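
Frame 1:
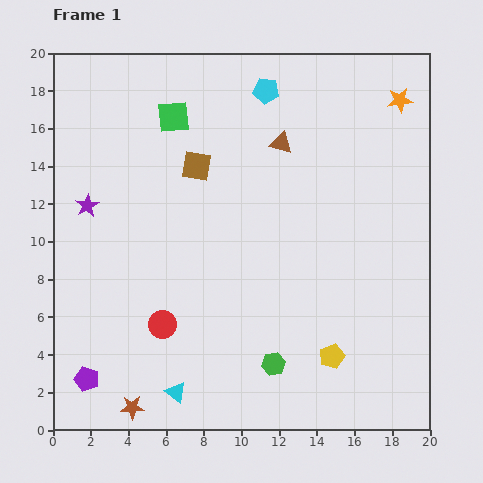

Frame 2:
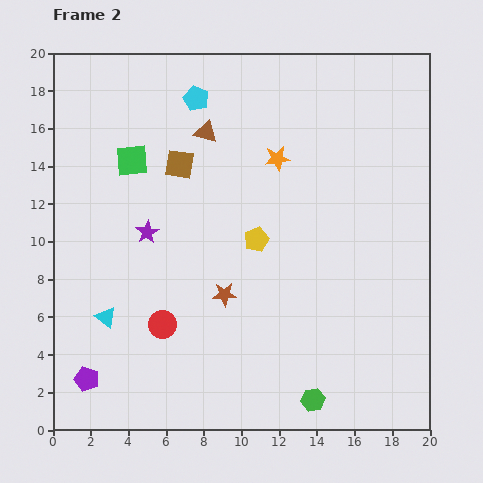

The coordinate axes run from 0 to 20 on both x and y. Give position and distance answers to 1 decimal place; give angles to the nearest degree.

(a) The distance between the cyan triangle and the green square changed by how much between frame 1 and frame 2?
-6.2

Distance in frame 1: 14.6. Distance in frame 2: 8.4.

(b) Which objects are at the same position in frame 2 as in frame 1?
the red circle, the purple pentagon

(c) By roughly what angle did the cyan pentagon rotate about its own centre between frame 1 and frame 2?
17° clockwise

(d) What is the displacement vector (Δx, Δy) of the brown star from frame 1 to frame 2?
(4.9, 6.0)

The brown star was at (4.2, 1.2) in frame 1 and (9.1, 7.2) in frame 2.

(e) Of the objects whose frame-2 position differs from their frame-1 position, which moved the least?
the brown square

(moved 0.9)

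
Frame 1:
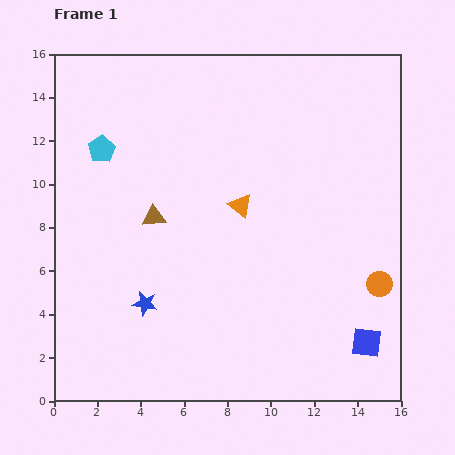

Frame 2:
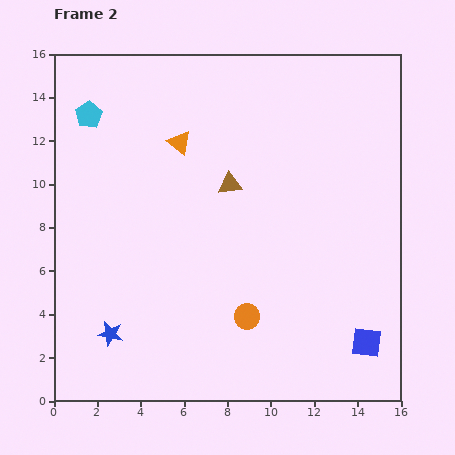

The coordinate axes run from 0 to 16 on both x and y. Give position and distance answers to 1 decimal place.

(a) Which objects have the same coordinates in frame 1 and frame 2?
the blue square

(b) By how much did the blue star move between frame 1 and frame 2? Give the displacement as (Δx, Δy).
(-1.6, -1.4)

The blue star was at (4.2, 4.5) in frame 1 and (2.6, 3.1) in frame 2.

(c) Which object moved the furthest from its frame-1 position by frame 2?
the orange circle

(moved 6.3; next 4.0)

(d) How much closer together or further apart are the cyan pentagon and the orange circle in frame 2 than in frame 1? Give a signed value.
-2.4

Distance in frame 1: 14.2. Distance in frame 2: 11.8.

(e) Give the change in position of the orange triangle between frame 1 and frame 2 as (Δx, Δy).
(-2.8, 2.9)

The orange triangle was at (8.6, 9.0) in frame 1 and (5.8, 11.9) in frame 2.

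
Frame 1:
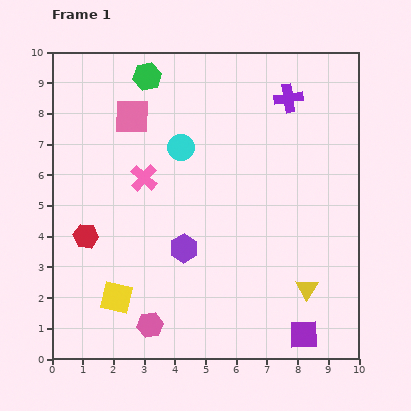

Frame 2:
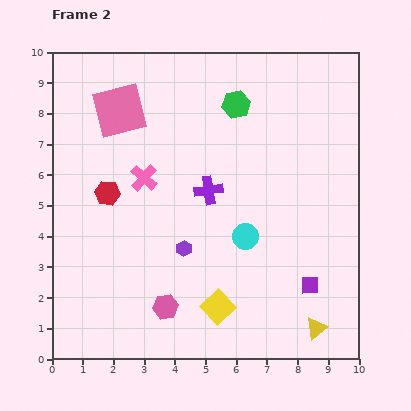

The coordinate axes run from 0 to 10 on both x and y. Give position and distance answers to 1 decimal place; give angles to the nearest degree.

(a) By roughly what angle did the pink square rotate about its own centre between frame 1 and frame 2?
16° counter-clockwise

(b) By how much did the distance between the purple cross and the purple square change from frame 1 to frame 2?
-3.2

Distance in frame 1: 7.7. Distance in frame 2: 4.5.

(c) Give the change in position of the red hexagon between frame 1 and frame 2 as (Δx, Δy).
(0.7, 1.4)

The red hexagon was at (1.1, 4.0) in frame 1 and (1.8, 5.4) in frame 2.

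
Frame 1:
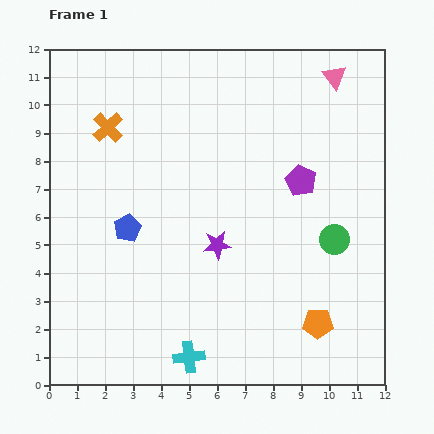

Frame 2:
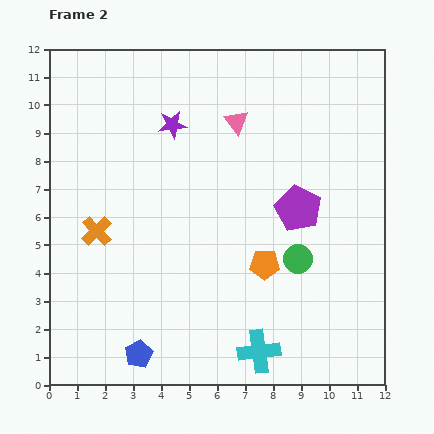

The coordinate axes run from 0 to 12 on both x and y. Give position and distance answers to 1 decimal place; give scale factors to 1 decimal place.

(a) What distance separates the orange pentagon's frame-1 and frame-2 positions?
2.8

The orange pentagon moved from (9.6, 2.2) to (7.7, 4.3), a distance of √(1.9² + 2.1²) ≈ 2.8.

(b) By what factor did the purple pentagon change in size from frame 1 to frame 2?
1.5×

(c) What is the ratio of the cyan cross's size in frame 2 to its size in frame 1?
1.4×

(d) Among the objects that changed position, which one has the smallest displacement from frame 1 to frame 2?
the purple pentagon

(moved 1.0)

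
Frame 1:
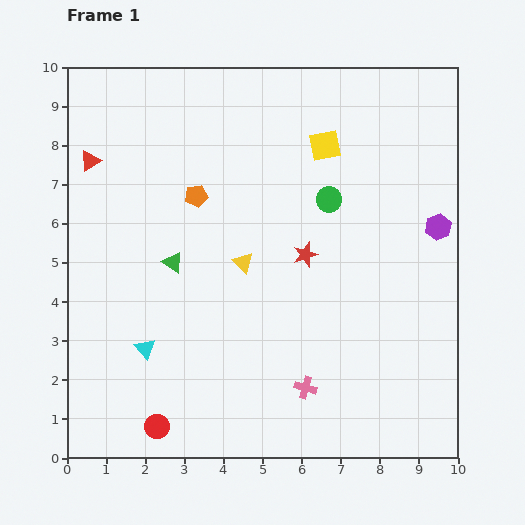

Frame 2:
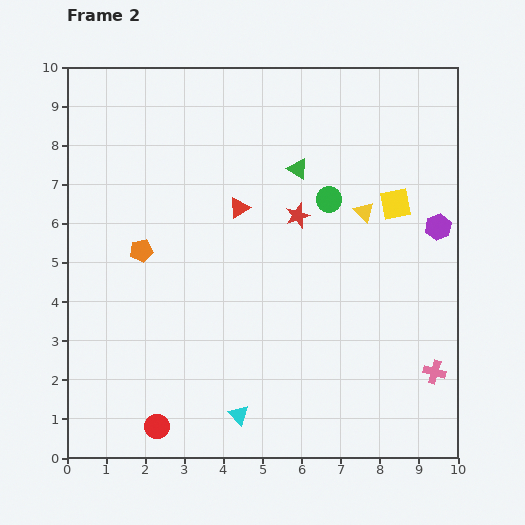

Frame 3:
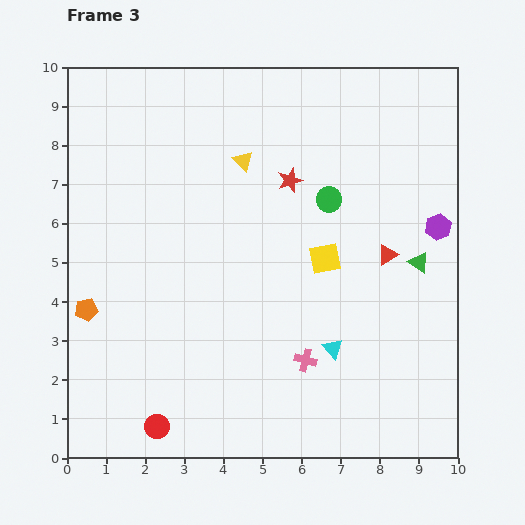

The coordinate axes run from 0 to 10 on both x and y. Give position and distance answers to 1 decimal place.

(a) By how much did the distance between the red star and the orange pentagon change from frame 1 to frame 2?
+0.9

Distance in frame 1: 3.2. Distance in frame 2: 4.1.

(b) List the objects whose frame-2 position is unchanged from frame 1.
the purple hexagon, the green circle, the red circle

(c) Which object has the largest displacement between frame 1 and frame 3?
the red triangle

(moved 8.0; next 6.3)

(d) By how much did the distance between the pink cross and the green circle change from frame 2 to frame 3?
-1.1

Distance in frame 2: 5.2. Distance in frame 3: 4.1.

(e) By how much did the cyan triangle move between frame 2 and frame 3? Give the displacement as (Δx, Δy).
(2.4, 1.7)

The cyan triangle was at (4.4, 1.1) in frame 2 and (6.8, 2.8) in frame 3.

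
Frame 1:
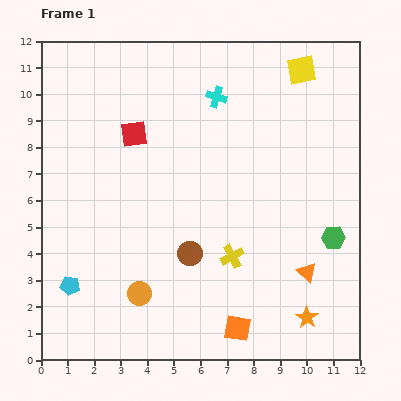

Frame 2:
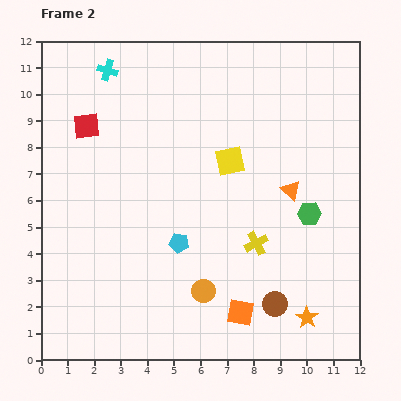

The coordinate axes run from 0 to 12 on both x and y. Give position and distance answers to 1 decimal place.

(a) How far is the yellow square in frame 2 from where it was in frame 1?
4.3

The yellow square moved from (9.8, 10.9) to (7.1, 7.5), a distance of √(2.7² + 3.4²) ≈ 4.3.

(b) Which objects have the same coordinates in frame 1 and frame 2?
the orange star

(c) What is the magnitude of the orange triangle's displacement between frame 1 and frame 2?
3.2

The orange triangle moved from (10.0, 3.3) to (9.4, 6.4), a distance of √(0.6² + 3.1²) ≈ 3.2.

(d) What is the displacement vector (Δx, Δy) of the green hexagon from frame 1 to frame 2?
(-0.9, 0.9)

The green hexagon was at (11.0, 4.6) in frame 1 and (10.1, 5.5) in frame 2.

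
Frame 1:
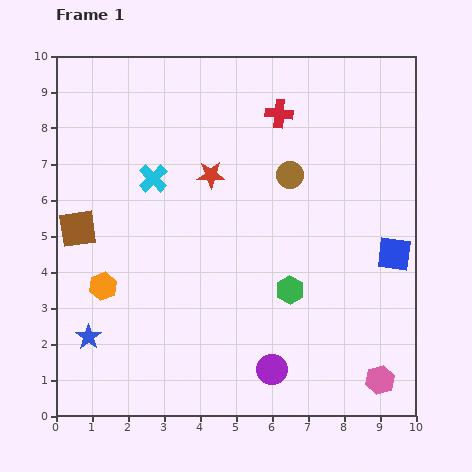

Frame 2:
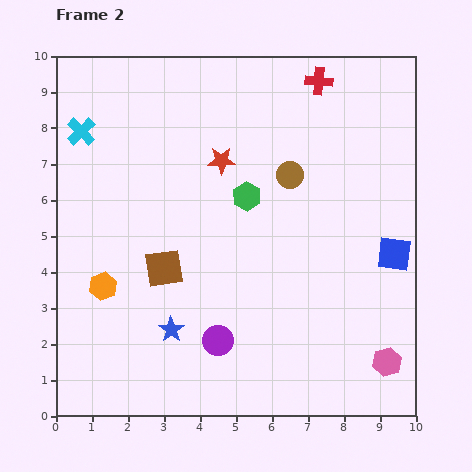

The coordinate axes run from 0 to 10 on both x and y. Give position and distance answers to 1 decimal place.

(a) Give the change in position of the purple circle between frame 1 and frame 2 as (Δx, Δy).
(-1.5, 0.8)

The purple circle was at (6.0, 1.3) in frame 1 and (4.5, 2.1) in frame 2.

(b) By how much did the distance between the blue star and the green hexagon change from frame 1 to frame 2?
-1.4

Distance in frame 1: 5.7. Distance in frame 2: 4.3.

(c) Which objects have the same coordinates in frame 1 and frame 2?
the orange hexagon, the blue square, the brown circle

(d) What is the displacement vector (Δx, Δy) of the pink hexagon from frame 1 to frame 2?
(0.2, 0.5)

The pink hexagon was at (9.0, 1.0) in frame 1 and (9.2, 1.5) in frame 2.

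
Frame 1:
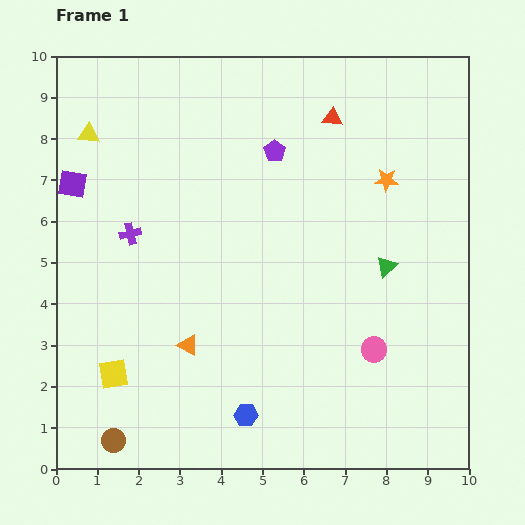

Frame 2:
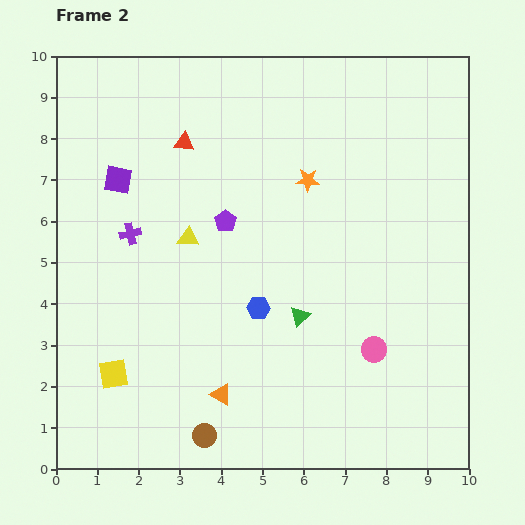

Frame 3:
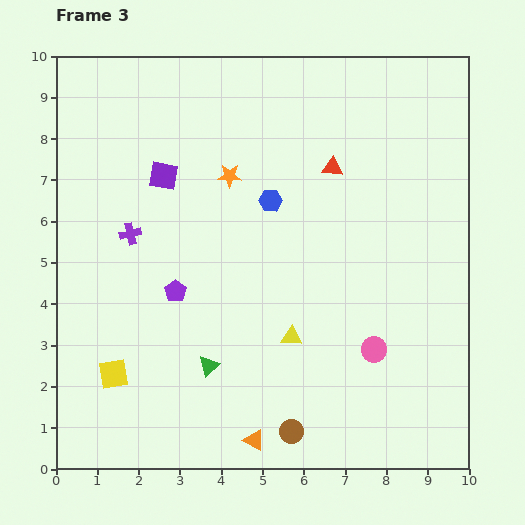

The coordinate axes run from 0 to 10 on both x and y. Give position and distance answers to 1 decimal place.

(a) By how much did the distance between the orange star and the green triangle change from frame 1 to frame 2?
+1.2

Distance in frame 1: 2.1. Distance in frame 2: 3.3.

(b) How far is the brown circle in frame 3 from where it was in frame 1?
4.3

The brown circle moved from (1.4, 0.7) to (5.7, 0.9), a distance of √(4.3² + 0.2²) ≈ 4.3.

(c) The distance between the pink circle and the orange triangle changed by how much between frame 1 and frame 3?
-0.9

Distance in frame 1: 4.5. Distance in frame 3: 3.6.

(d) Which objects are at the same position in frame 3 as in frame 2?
the yellow square, the purple cross, the pink circle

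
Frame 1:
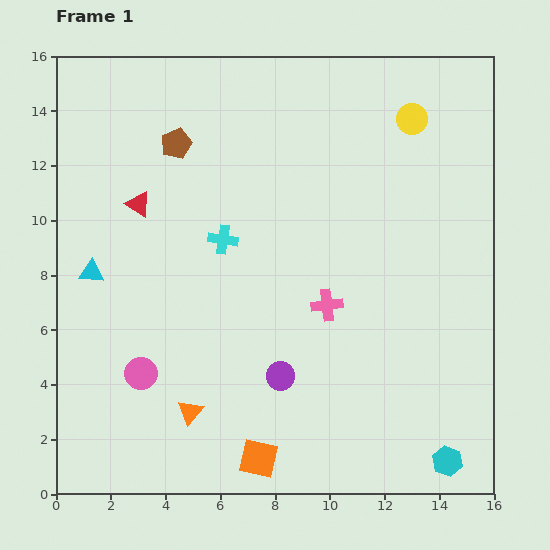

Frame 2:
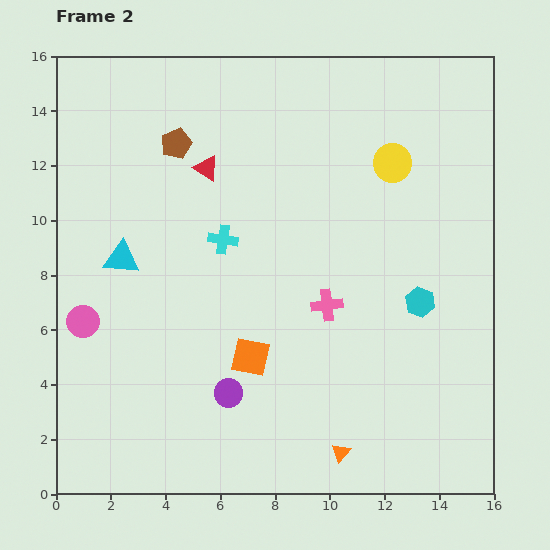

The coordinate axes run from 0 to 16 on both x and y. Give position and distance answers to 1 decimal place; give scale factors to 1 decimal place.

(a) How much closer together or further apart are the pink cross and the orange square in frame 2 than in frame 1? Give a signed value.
-2.7

Distance in frame 1: 6.1. Distance in frame 2: 3.4.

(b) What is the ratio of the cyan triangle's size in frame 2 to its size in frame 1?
1.4×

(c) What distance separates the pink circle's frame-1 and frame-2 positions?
2.8

The pink circle moved from (3.1, 4.4) to (1.0, 6.3), a distance of √(2.1² + 1.9²) ≈ 2.8.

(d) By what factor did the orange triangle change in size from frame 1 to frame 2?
0.7×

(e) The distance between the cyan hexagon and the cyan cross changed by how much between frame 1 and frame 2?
-3.9

Distance in frame 1: 11.5. Distance in frame 2: 7.6.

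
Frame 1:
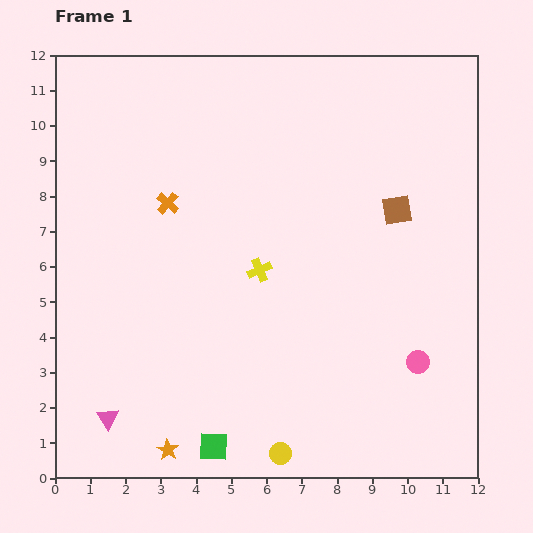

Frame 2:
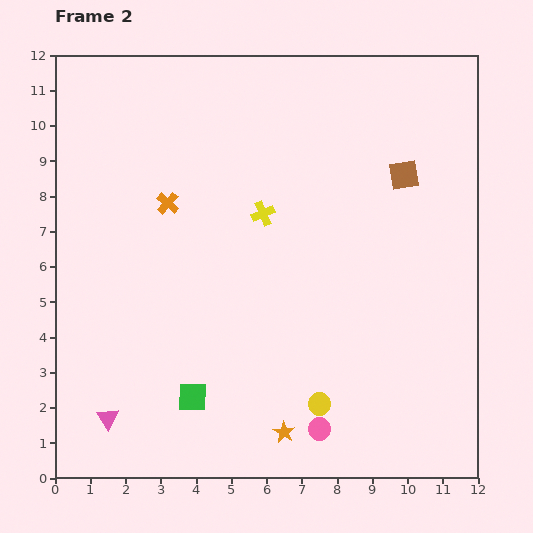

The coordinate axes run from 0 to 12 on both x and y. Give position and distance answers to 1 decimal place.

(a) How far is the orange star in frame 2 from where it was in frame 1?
3.3

The orange star moved from (3.2, 0.8) to (6.5, 1.3), a distance of √(3.3² + 0.5²) ≈ 3.3.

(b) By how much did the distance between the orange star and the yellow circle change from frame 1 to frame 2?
-1.9

Distance in frame 1: 3.2. Distance in frame 2: 1.3.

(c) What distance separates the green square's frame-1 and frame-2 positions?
1.5

The green square moved from (4.5, 0.9) to (3.9, 2.3), a distance of √(0.6² + 1.4²) ≈ 1.5.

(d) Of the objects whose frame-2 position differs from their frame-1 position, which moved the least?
the brown square

(moved 1.0)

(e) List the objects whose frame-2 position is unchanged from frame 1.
the orange cross, the pink triangle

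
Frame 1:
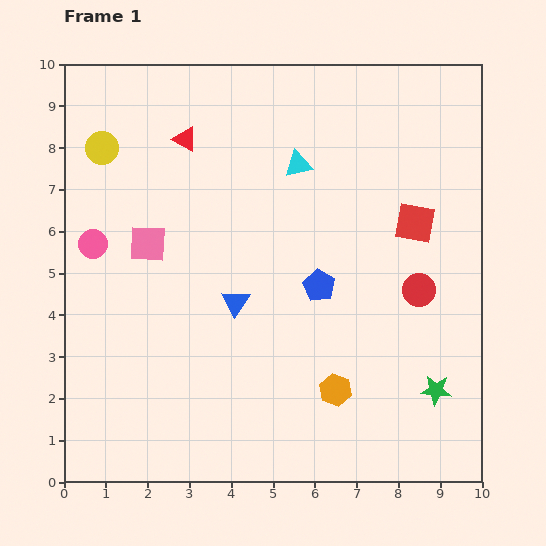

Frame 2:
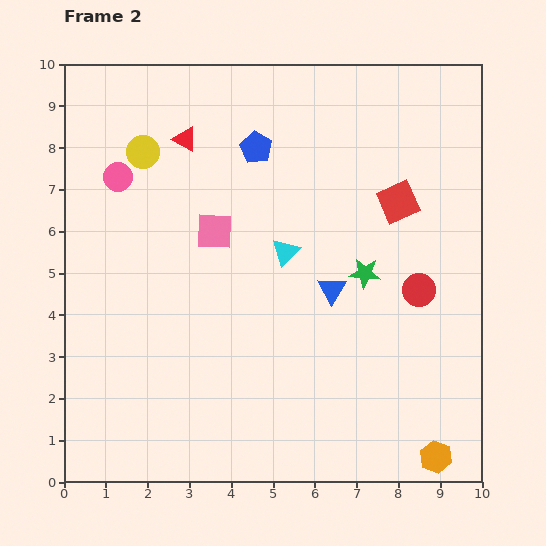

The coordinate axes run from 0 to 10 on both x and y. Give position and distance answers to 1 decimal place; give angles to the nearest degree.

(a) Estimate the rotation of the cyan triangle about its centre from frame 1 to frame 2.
34° counter-clockwise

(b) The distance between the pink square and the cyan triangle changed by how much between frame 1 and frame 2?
-2.3

Distance in frame 1: 4.1. Distance in frame 2: 1.8.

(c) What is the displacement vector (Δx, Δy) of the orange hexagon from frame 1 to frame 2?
(2.4, -1.6)

The orange hexagon was at (6.5, 2.2) in frame 1 and (8.9, 0.6) in frame 2.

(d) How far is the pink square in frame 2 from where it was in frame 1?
1.6

The pink square moved from (2.0, 5.7) to (3.6, 6.0), a distance of √(1.6² + 0.3²) ≈ 1.6.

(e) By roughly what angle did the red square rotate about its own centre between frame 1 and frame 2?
34° counter-clockwise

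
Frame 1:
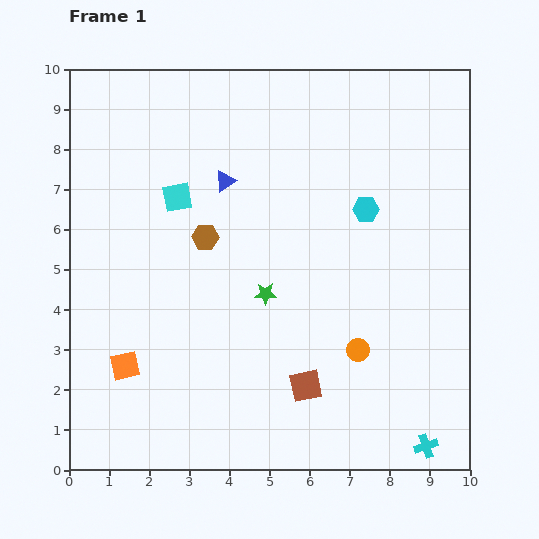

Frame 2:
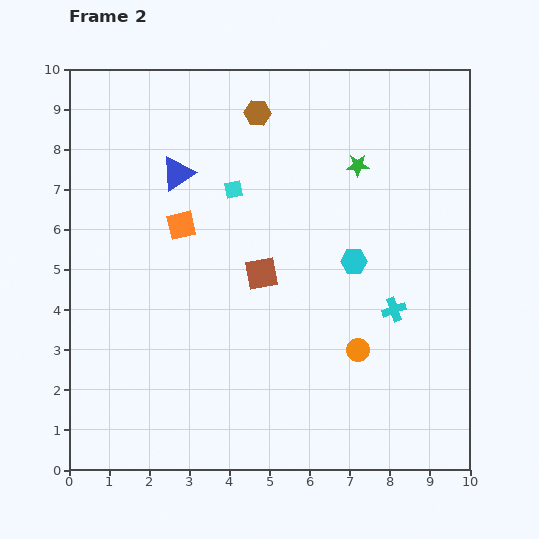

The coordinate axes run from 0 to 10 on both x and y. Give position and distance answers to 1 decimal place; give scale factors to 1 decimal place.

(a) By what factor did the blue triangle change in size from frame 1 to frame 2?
1.6×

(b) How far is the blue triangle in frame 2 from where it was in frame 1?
1.2

The blue triangle moved from (3.9, 7.2) to (2.7, 7.4), a distance of √(1.2² + 0.2²) ≈ 1.2.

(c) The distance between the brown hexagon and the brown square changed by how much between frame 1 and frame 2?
-0.5

Distance in frame 1: 4.5. Distance in frame 2: 4.0.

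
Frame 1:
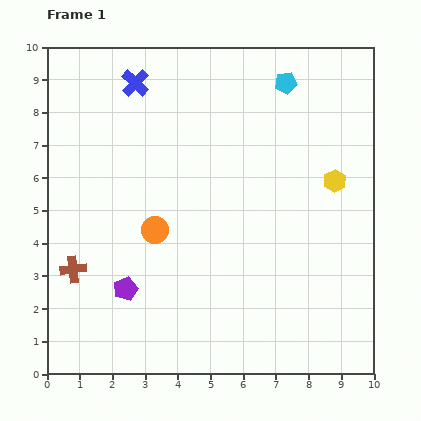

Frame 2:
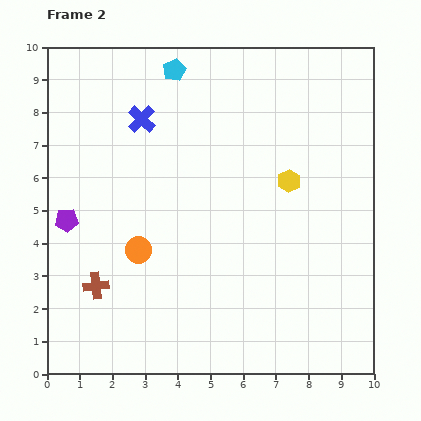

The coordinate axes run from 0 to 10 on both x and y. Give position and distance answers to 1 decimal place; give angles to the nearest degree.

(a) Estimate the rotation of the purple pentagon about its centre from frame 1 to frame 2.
17° clockwise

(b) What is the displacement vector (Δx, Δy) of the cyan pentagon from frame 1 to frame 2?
(-3.4, 0.4)

The cyan pentagon was at (7.3, 8.9) in frame 1 and (3.9, 9.3) in frame 2.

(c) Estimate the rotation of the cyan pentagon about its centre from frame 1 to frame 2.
16° counter-clockwise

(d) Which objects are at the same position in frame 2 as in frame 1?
none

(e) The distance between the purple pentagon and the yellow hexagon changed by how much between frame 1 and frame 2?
-0.3

Distance in frame 1: 7.2. Distance in frame 2: 6.9.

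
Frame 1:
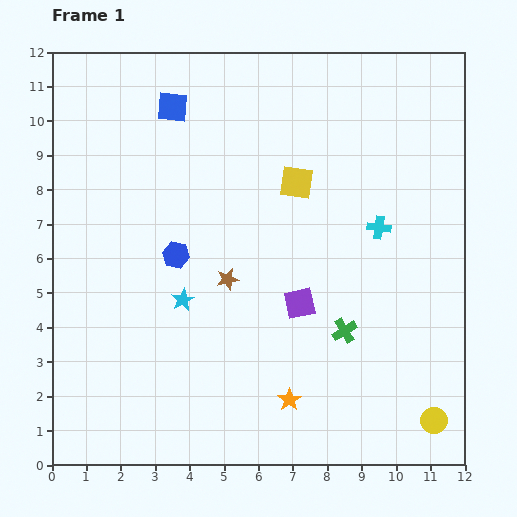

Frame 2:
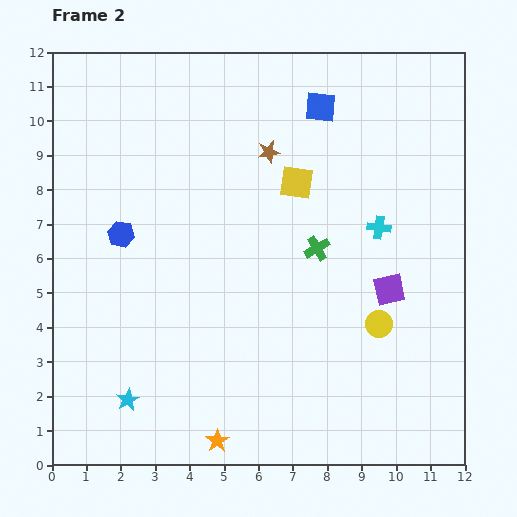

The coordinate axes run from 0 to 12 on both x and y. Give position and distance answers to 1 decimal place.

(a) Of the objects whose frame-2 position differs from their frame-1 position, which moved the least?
the blue hexagon

(moved 1.7)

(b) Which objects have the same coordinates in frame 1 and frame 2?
the yellow square, the cyan cross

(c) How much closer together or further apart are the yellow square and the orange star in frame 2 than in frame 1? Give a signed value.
+1.5

Distance in frame 1: 6.3. Distance in frame 2: 7.8.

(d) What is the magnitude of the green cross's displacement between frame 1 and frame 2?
2.5

The green cross moved from (8.5, 3.9) to (7.7, 6.3), a distance of √(0.8² + 2.4²) ≈ 2.5.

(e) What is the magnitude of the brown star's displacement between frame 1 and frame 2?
3.9

The brown star moved from (5.1, 5.4) to (6.3, 9.1), a distance of √(1.2² + 3.7²) ≈ 3.9.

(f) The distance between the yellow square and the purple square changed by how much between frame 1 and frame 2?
+0.6

Distance in frame 1: 3.5. Distance in frame 2: 4.1.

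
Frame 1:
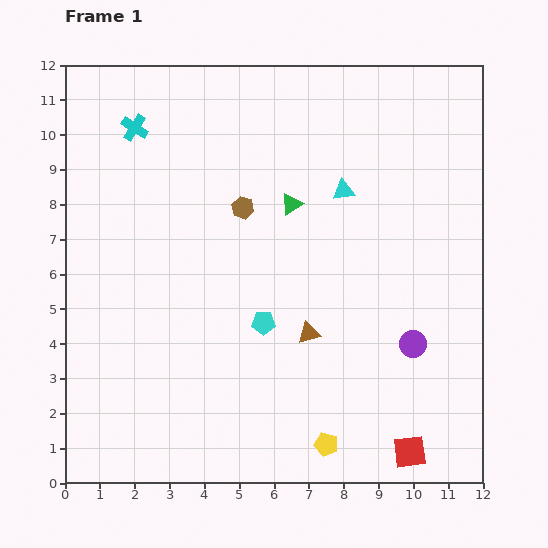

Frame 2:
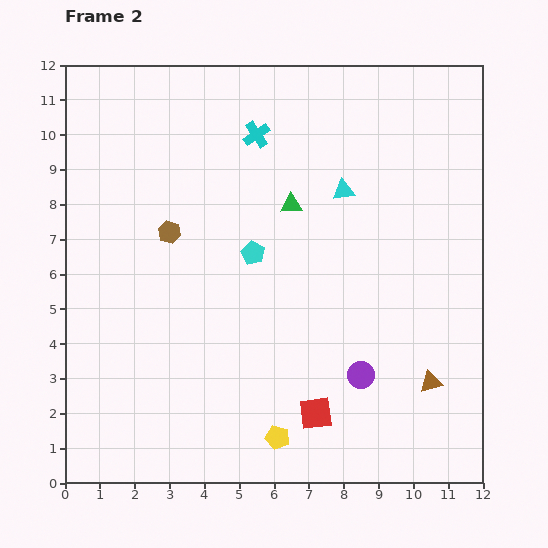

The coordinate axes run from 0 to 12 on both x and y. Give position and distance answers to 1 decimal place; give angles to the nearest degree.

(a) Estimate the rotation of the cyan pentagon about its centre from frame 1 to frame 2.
27° clockwise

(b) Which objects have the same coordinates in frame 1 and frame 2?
the green triangle, the cyan triangle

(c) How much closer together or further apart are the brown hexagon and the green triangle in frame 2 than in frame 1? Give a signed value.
+2.2

Distance in frame 1: 1.4. Distance in frame 2: 3.6.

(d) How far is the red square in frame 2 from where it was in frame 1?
2.9

The red square moved from (9.9, 0.9) to (7.2, 2.0), a distance of √(2.7² + 1.1²) ≈ 2.9.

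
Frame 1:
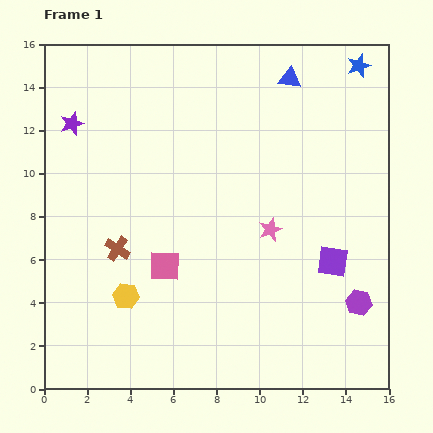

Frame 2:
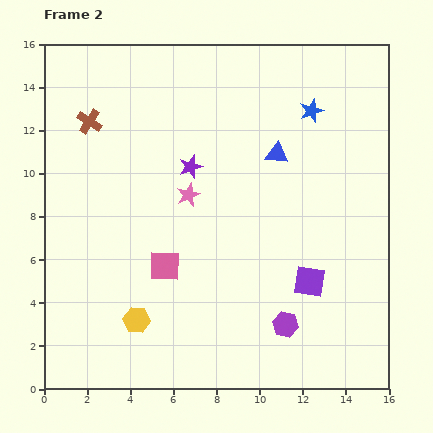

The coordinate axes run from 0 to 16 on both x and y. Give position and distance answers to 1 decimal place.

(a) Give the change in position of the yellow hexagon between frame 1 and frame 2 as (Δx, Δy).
(0.5, -1.1)

The yellow hexagon was at (3.8, 4.3) in frame 1 and (4.3, 3.2) in frame 2.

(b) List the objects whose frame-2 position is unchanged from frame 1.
the pink square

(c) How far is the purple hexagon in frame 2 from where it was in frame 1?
3.5

The purple hexagon moved from (14.6, 4.0) to (11.2, 3.0), a distance of √(3.4² + 1.0²) ≈ 3.5.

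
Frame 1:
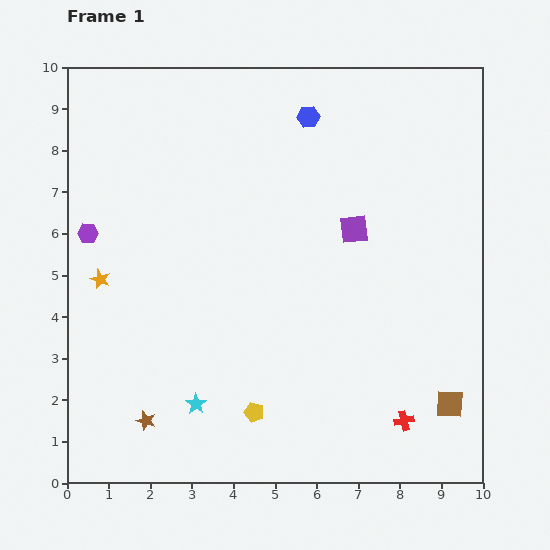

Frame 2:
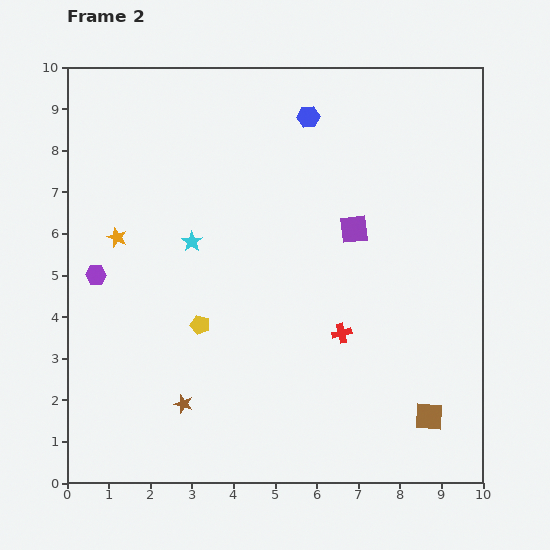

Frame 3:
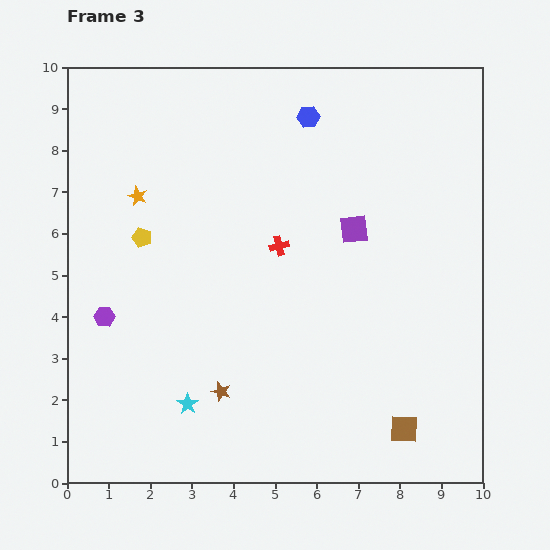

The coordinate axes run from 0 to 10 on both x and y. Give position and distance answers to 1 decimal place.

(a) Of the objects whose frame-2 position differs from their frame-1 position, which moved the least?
the brown square

(moved 0.6)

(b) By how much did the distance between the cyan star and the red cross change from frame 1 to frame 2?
-0.8

Distance in frame 1: 5.0. Distance in frame 2: 4.2.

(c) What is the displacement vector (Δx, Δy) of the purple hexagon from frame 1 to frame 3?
(0.4, -2.0)

The purple hexagon was at (0.5, 6.0) in frame 1 and (0.9, 4.0) in frame 3.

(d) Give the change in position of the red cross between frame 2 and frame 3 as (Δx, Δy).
(-1.5, 2.1)

The red cross was at (6.6, 3.6) in frame 2 and (5.1, 5.7) in frame 3.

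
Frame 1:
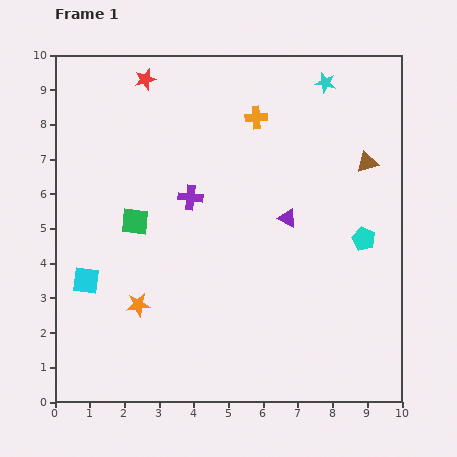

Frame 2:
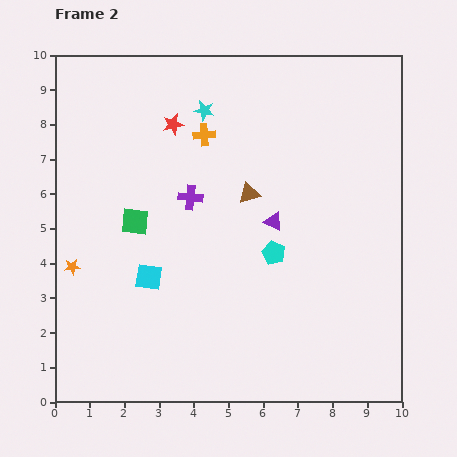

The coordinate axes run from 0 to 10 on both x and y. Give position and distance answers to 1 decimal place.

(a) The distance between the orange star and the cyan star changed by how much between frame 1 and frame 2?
-2.5

Distance in frame 1: 8.4. Distance in frame 2: 5.9.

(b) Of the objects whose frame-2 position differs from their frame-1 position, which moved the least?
the purple triangle

(moved 0.4)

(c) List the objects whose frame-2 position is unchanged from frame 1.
the green square, the purple cross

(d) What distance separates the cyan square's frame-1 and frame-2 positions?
1.8

The cyan square moved from (0.9, 3.5) to (2.7, 3.6), a distance of √(1.8² + 0.1²) ≈ 1.8.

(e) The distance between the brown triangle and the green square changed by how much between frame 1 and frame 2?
-3.5

Distance in frame 1: 6.9. Distance in frame 2: 3.4.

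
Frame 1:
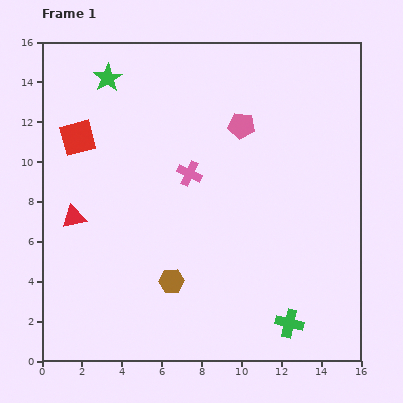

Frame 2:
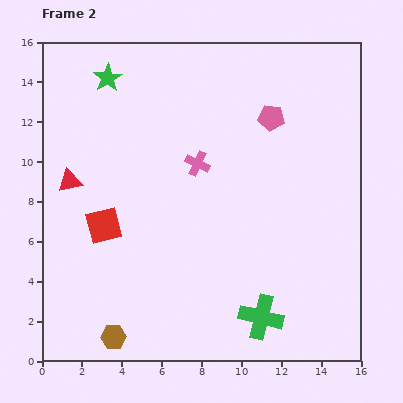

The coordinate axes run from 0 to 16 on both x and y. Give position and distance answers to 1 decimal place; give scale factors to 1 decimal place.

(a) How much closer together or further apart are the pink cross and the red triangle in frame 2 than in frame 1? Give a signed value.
+0.3

Distance in frame 1: 6.2. Distance in frame 2: 6.5.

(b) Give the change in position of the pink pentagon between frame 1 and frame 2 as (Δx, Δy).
(1.5, 0.4)

The pink pentagon was at (10.0, 11.8) in frame 1 and (11.5, 12.2) in frame 2.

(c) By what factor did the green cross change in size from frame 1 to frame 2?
1.6×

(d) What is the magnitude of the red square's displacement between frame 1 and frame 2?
4.6

The red square moved from (1.8, 11.2) to (3.1, 6.8), a distance of √(1.3² + 4.4²) ≈ 4.6.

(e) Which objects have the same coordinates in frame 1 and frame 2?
the green star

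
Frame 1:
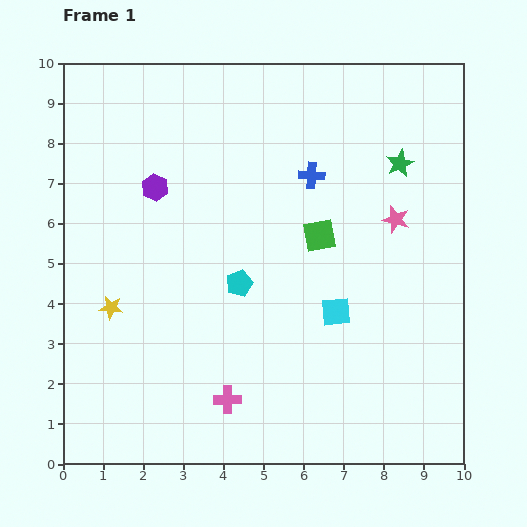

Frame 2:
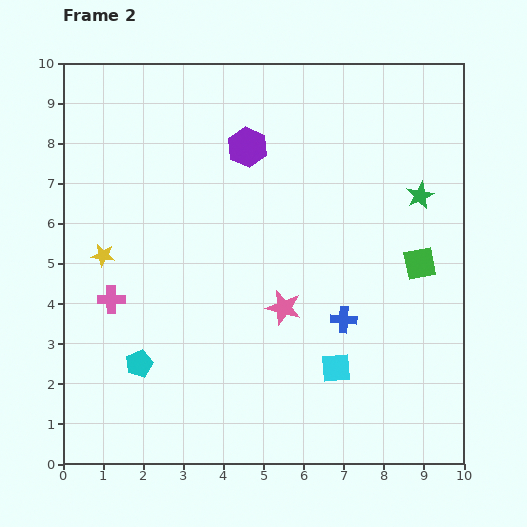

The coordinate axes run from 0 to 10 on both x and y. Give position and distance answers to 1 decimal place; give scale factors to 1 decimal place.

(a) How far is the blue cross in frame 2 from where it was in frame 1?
3.7

The blue cross moved from (6.2, 7.2) to (7.0, 3.6), a distance of √(0.8² + 3.6²) ≈ 3.7.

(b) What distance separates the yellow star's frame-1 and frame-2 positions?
1.3

The yellow star moved from (1.2, 3.9) to (1.0, 5.2), a distance of √(0.2² + 1.3²) ≈ 1.3.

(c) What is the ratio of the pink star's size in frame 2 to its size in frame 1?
1.3×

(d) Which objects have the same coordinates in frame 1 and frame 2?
none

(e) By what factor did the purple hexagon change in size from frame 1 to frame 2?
1.5×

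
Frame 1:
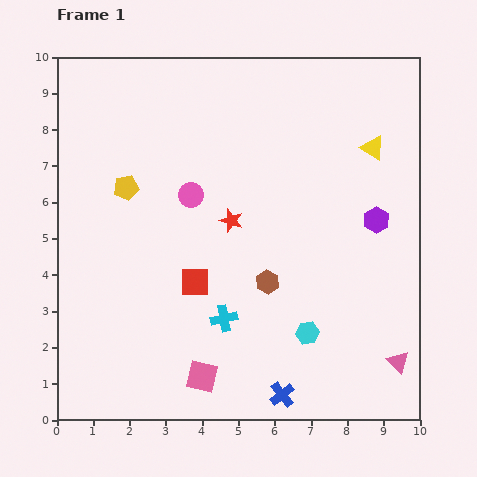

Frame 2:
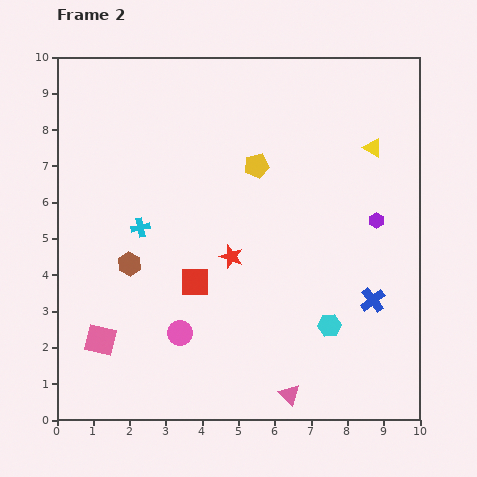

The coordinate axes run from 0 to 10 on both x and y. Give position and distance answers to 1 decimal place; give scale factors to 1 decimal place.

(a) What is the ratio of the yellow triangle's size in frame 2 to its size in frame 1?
0.8×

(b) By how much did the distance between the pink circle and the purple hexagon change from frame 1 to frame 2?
+1.1

Distance in frame 1: 5.1. Distance in frame 2: 6.2.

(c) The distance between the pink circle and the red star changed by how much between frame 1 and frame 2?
+1.2

Distance in frame 1: 1.3. Distance in frame 2: 2.5.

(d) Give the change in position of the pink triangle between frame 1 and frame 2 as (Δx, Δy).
(-3.0, -0.9)

The pink triangle was at (9.4, 1.6) in frame 1 and (6.4, 0.7) in frame 2.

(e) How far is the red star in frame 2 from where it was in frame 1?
1.0

The red star moved from (4.8, 5.5) to (4.8, 4.5), a distance of √(0.0² + 1.0²) ≈ 1.0.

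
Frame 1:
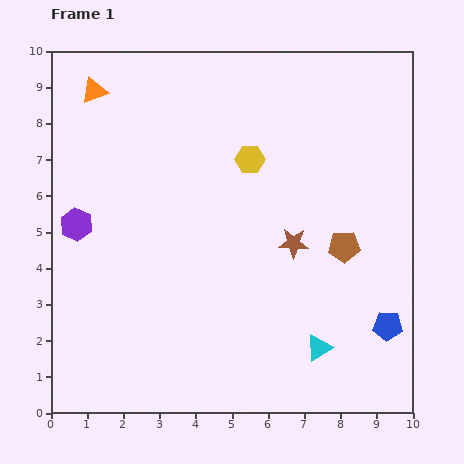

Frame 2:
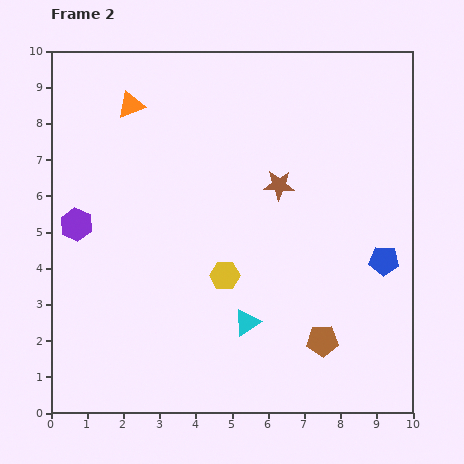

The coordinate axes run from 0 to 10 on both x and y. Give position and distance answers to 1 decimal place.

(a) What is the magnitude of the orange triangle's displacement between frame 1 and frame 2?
1.1

The orange triangle moved from (1.2, 8.9) to (2.2, 8.5), a distance of √(1.0² + 0.4²) ≈ 1.1.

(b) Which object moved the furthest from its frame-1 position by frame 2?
the yellow hexagon

(moved 3.3; next 2.7)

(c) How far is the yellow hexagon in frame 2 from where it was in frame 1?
3.3

The yellow hexagon moved from (5.5, 7.0) to (4.8, 3.8), a distance of √(0.7² + 3.2²) ≈ 3.3.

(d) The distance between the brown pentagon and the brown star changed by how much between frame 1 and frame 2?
+3.1

Distance in frame 1: 1.4. Distance in frame 2: 4.5.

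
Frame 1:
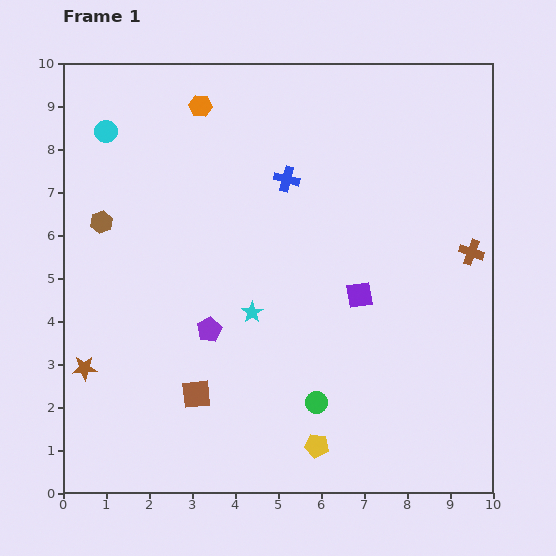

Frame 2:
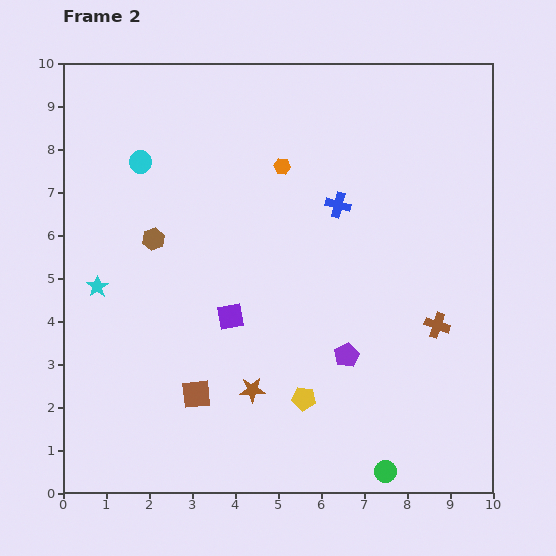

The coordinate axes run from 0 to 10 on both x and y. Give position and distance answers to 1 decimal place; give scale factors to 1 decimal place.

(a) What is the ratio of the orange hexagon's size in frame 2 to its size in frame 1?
0.7×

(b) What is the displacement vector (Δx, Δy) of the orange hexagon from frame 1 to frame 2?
(1.9, -1.4)

The orange hexagon was at (3.2, 9.0) in frame 1 and (5.1, 7.6) in frame 2.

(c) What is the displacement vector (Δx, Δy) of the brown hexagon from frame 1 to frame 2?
(1.2, -0.4)

The brown hexagon was at (0.9, 6.3) in frame 1 and (2.1, 5.9) in frame 2.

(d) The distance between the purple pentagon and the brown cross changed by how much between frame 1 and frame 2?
-4.2

Distance in frame 1: 6.4. Distance in frame 2: 2.2.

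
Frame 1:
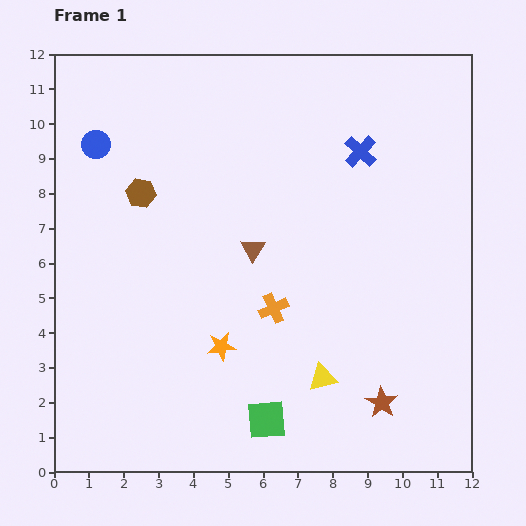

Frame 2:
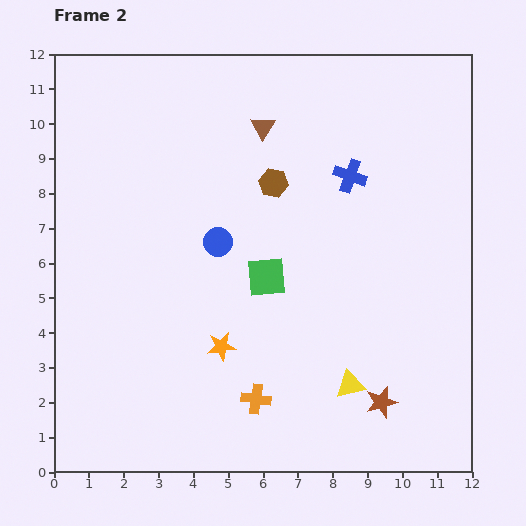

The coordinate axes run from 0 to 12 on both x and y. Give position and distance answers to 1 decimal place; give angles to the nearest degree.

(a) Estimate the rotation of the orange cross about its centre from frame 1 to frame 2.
33° clockwise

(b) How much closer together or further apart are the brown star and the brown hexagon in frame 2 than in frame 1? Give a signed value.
-2.1

Distance in frame 1: 9.1. Distance in frame 2: 7.0.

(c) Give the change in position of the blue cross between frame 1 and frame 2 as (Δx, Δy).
(-0.3, -0.7)

The blue cross was at (8.8, 9.2) in frame 1 and (8.5, 8.5) in frame 2.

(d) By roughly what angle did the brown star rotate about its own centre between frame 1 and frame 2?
24° clockwise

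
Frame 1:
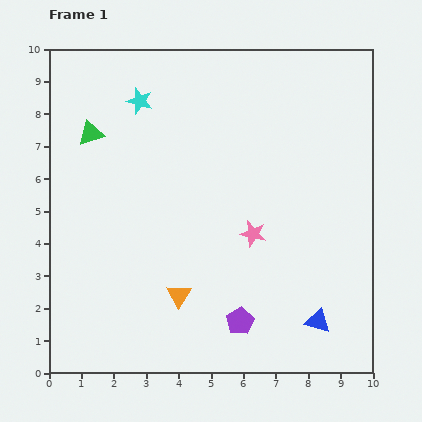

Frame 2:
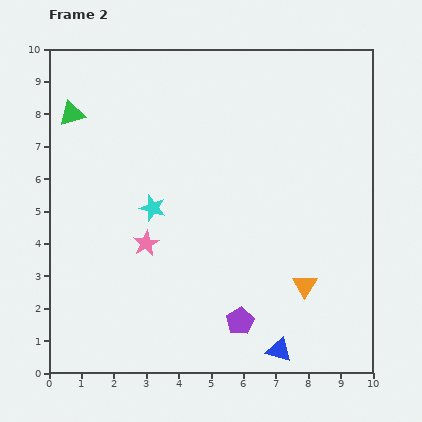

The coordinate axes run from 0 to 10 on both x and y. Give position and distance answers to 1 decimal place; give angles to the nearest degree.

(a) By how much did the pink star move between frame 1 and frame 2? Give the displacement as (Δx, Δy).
(-3.3, -0.3)

The pink star was at (6.3, 4.3) in frame 1 and (3.0, 4.0) in frame 2.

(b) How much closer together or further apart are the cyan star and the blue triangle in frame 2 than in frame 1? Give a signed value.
-2.8

Distance in frame 1: 8.7. Distance in frame 2: 5.9.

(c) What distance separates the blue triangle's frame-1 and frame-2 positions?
1.5

The blue triangle moved from (8.3, 1.6) to (7.1, 0.7), a distance of √(1.2² + 0.9²) ≈ 1.5.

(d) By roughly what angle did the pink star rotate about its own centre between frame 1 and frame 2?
30° clockwise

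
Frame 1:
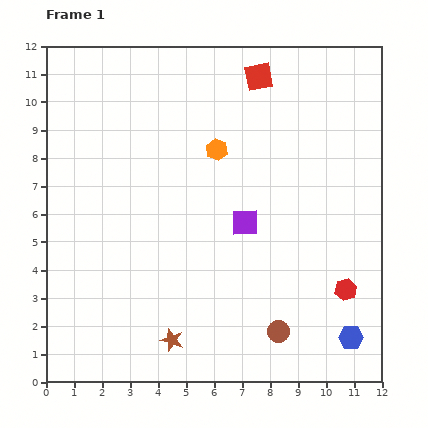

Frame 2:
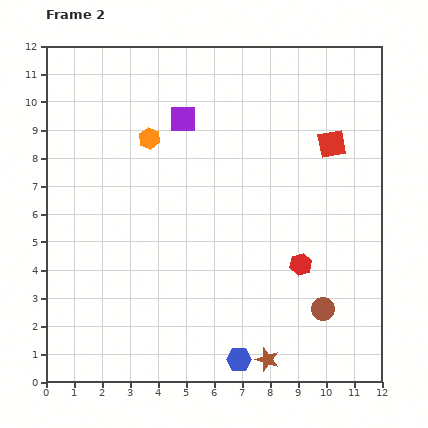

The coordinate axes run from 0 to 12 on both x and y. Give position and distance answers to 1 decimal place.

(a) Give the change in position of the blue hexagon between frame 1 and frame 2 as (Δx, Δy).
(-4.0, -0.8)

The blue hexagon was at (10.9, 1.6) in frame 1 and (6.9, 0.8) in frame 2.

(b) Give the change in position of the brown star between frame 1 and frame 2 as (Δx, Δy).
(3.4, -0.7)

The brown star was at (4.5, 1.5) in frame 1 and (7.9, 0.8) in frame 2.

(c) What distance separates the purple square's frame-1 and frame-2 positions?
4.3

The purple square moved from (7.1, 5.7) to (4.9, 9.4), a distance of √(2.2² + 3.7²) ≈ 4.3.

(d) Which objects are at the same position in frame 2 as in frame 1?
none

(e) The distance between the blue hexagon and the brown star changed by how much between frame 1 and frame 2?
-5.4

Distance in frame 1: 6.4. Distance in frame 2: 1.0.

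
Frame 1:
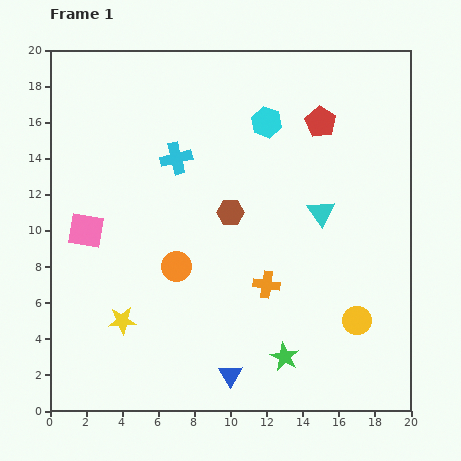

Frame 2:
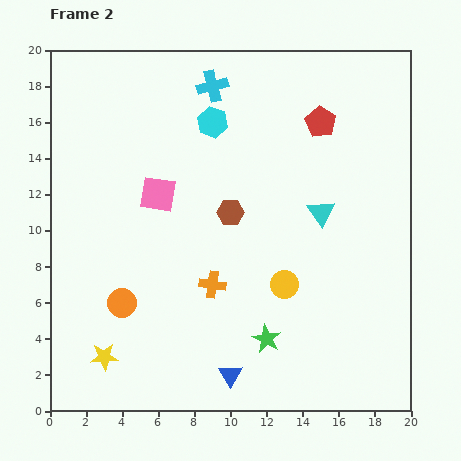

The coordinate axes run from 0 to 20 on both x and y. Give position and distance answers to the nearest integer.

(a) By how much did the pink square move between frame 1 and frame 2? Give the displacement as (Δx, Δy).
(4, 2)

The pink square was at (2, 10) in frame 1 and (6, 12) in frame 2.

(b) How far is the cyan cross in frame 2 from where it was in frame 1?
4

The cyan cross moved from (7, 14) to (9, 18), a distance of √(2² + 4²) ≈ 4.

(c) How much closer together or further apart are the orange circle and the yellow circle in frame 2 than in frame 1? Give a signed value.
-1

Distance in frame 1: 10. Distance in frame 2: 9.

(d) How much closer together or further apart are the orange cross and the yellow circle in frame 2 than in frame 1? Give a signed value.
-1

Distance in frame 1: 5. Distance in frame 2: 4.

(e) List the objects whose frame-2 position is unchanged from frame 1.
the cyan triangle, the red pentagon, the brown hexagon, the blue triangle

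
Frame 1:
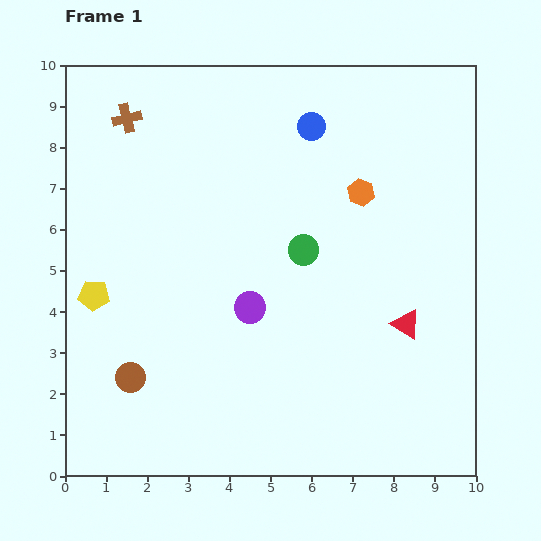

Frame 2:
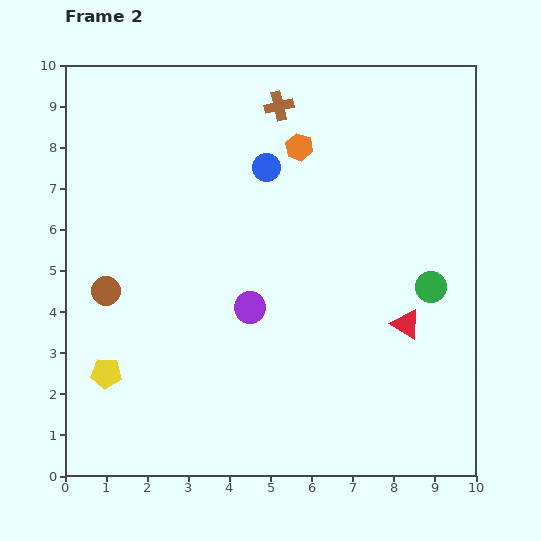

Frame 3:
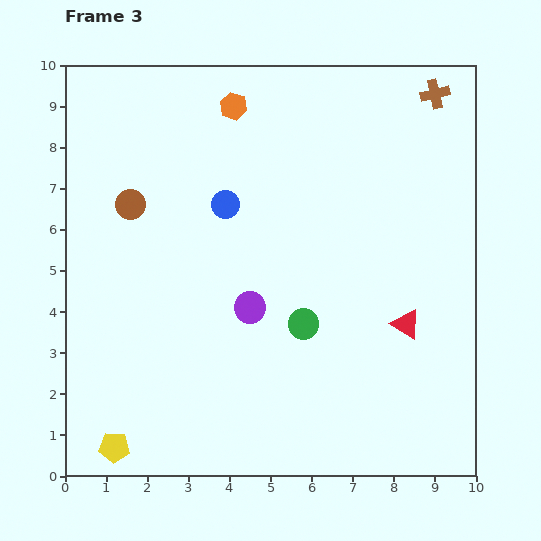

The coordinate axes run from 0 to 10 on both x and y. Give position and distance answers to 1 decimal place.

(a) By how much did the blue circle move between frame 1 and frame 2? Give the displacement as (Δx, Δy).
(-1.1, -1.0)

The blue circle was at (6.0, 8.5) in frame 1 and (4.9, 7.5) in frame 2.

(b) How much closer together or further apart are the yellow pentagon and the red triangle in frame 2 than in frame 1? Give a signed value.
-0.2

Distance in frame 1: 7.6. Distance in frame 2: 7.4.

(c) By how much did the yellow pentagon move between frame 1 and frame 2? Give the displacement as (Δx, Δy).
(0.3, -1.9)

The yellow pentagon was at (0.7, 4.4) in frame 1 and (1.0, 2.5) in frame 2.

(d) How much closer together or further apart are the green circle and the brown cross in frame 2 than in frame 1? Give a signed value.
+0.3

Distance in frame 1: 5.4. Distance in frame 2: 5.7.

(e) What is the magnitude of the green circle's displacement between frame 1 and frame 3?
1.8

The green circle moved from (5.8, 5.5) to (5.8, 3.7), a distance of √(0.0² + 1.8²) ≈ 1.8.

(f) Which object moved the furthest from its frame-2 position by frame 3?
the brown cross

(moved 3.8; next 3.2)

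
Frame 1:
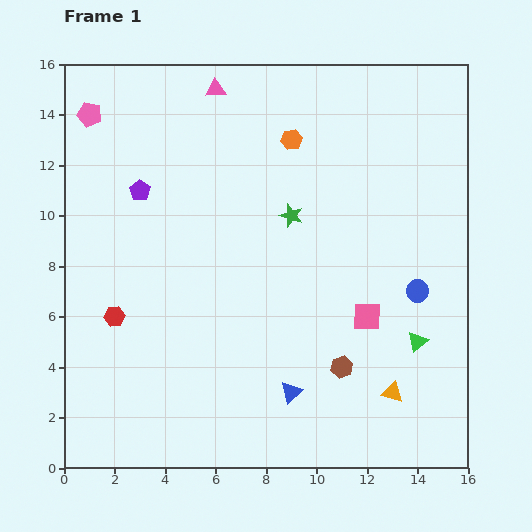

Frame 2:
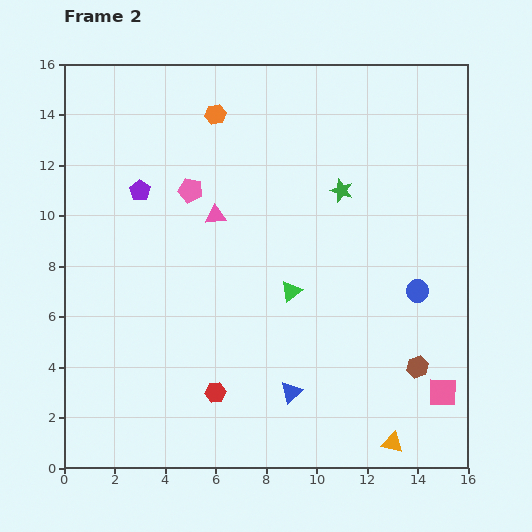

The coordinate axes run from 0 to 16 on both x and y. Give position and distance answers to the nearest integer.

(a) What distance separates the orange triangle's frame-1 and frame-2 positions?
2

The orange triangle moved from (13, 3) to (13, 1), a distance of √(0² + 2²) ≈ 2.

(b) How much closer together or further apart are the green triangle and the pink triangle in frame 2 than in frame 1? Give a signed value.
-9

Distance in frame 1: 13. Distance in frame 2: 4.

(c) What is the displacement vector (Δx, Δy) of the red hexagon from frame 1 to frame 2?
(4, -3)

The red hexagon was at (2, 6) in frame 1 and (6, 3) in frame 2.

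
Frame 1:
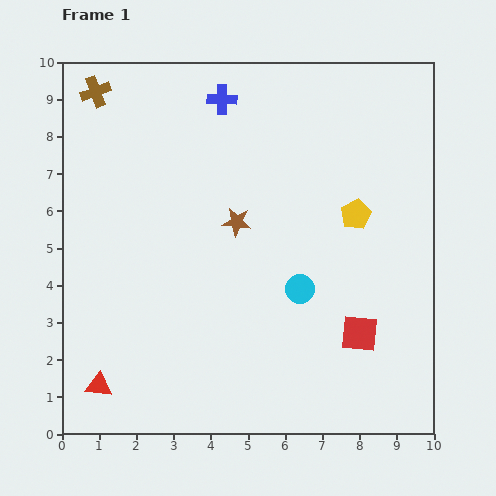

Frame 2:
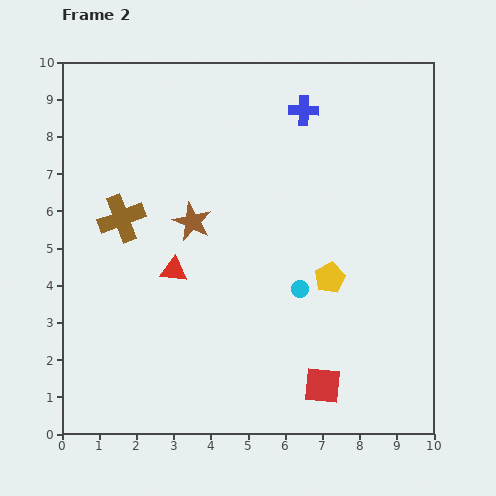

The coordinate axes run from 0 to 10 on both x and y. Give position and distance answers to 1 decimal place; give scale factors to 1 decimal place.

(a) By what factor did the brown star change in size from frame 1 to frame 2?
1.3×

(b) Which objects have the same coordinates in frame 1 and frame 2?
the cyan circle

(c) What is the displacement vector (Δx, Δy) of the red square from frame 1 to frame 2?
(-1.0, -1.4)

The red square was at (8.0, 2.7) in frame 1 and (7.0, 1.3) in frame 2.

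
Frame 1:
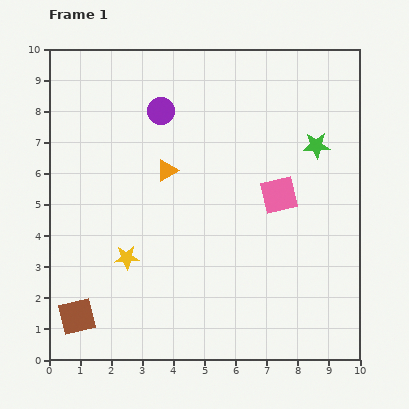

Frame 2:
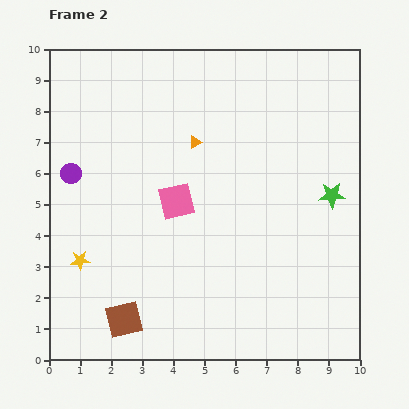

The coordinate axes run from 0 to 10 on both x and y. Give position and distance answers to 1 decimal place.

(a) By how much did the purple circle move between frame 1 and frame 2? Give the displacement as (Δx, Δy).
(-2.9, -2.0)

The purple circle was at (3.6, 8.0) in frame 1 and (0.7, 6.0) in frame 2.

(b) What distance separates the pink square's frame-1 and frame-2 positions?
3.3

The pink square moved from (7.4, 5.3) to (4.1, 5.1), a distance of √(3.3² + 0.2²) ≈ 3.3.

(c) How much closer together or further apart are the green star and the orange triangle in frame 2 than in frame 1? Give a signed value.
-0.2

Distance in frame 1: 4.9. Distance in frame 2: 4.7.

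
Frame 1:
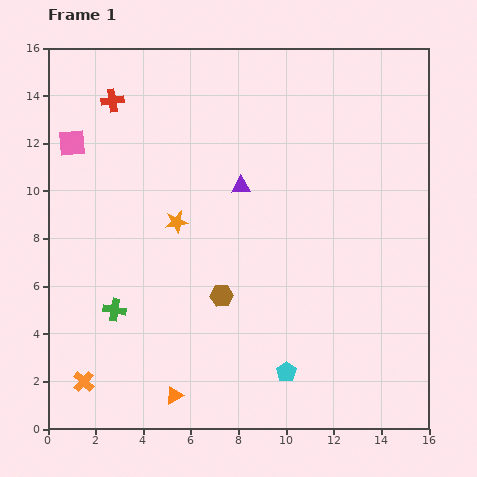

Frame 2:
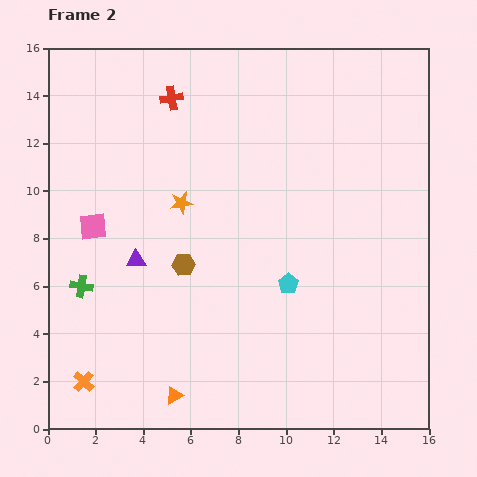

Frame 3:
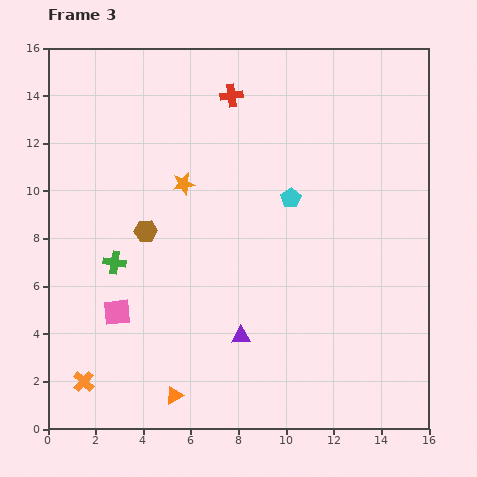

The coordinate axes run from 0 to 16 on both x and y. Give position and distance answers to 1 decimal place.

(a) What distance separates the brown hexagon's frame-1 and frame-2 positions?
2.1

The brown hexagon moved from (7.3, 5.6) to (5.7, 6.9), a distance of √(1.6² + 1.3²) ≈ 2.1.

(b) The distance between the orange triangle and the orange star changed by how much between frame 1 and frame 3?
+1.6

Distance in frame 1: 7.3. Distance in frame 3: 8.9.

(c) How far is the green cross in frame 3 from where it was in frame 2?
1.7

The green cross moved from (1.4, 6.0) to (2.8, 7.0), a distance of √(1.4² + 1.0²) ≈ 1.7.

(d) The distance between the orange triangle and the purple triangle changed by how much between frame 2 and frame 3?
-2.1

Distance in frame 2: 5.9. Distance in frame 3: 3.8.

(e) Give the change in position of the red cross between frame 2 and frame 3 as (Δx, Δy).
(2.5, 0.1)

The red cross was at (5.2, 13.9) in frame 2 and (7.7, 14.0) in frame 3.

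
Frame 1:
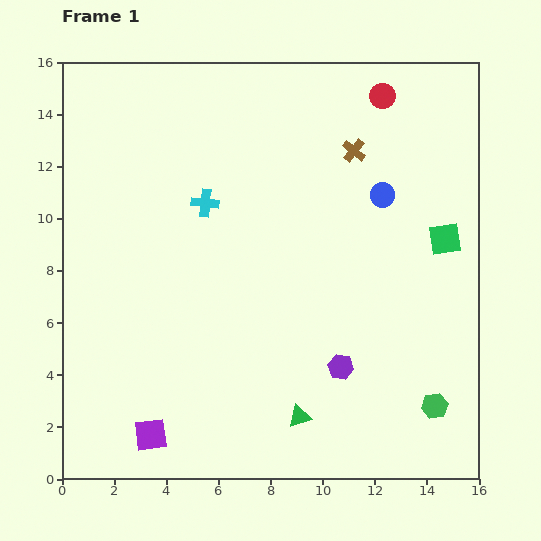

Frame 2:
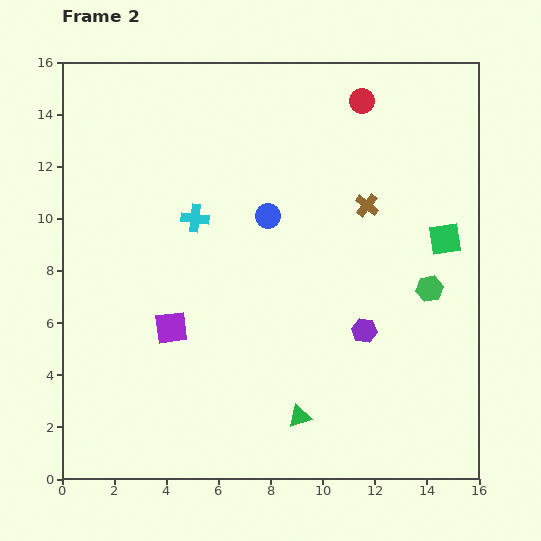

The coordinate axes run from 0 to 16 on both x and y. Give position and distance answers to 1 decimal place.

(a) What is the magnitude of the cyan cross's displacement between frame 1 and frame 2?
0.7

The cyan cross moved from (5.5, 10.6) to (5.1, 10.0), a distance of √(0.4² + 0.6²) ≈ 0.7.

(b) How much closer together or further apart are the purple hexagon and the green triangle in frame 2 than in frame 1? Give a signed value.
+1.6

Distance in frame 1: 2.5. Distance in frame 2: 4.1.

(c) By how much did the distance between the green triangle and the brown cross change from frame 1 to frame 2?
-1.9

Distance in frame 1: 10.4. Distance in frame 2: 8.5.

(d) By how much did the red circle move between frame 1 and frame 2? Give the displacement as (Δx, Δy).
(-0.8, -0.2)

The red circle was at (12.3, 14.7) in frame 1 and (11.5, 14.5) in frame 2.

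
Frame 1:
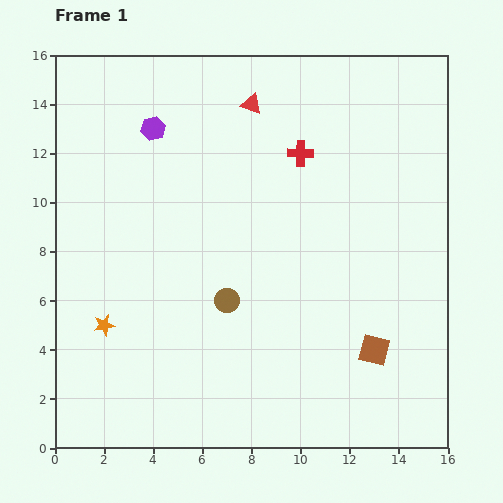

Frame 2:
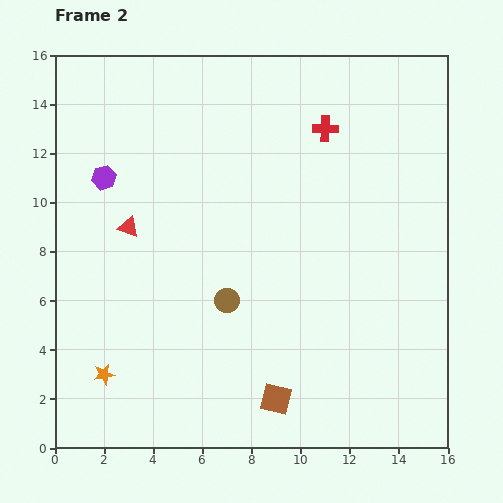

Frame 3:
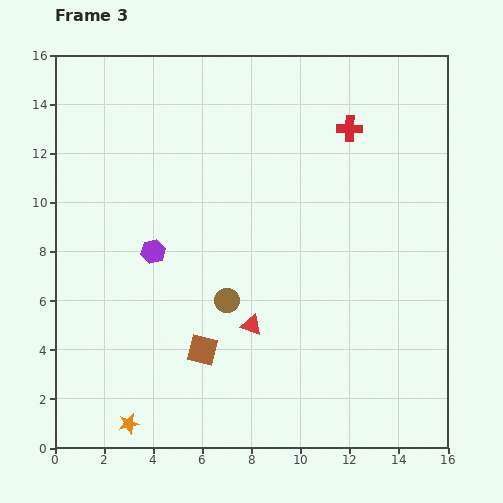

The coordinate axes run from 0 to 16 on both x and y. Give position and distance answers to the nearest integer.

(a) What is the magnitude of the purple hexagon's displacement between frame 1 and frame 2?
3

The purple hexagon moved from (4, 13) to (2, 11), a distance of √(2² + 2²) ≈ 3.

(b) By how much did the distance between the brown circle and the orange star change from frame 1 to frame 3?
+1

Distance in frame 1: 5. Distance in frame 3: 6.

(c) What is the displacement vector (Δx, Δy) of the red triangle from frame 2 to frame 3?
(5, -4)

The red triangle was at (3, 9) in frame 2 and (8, 5) in frame 3.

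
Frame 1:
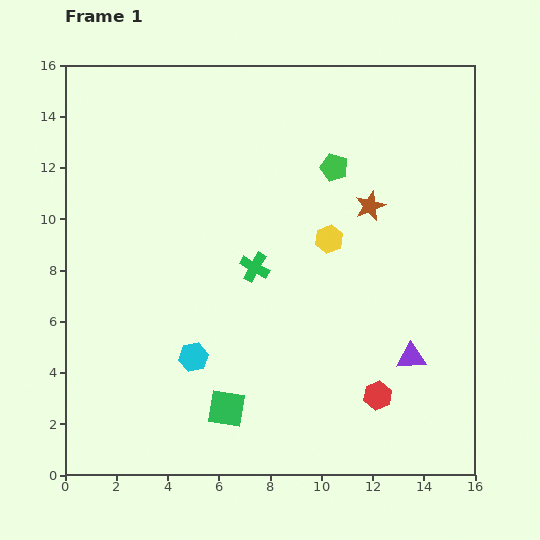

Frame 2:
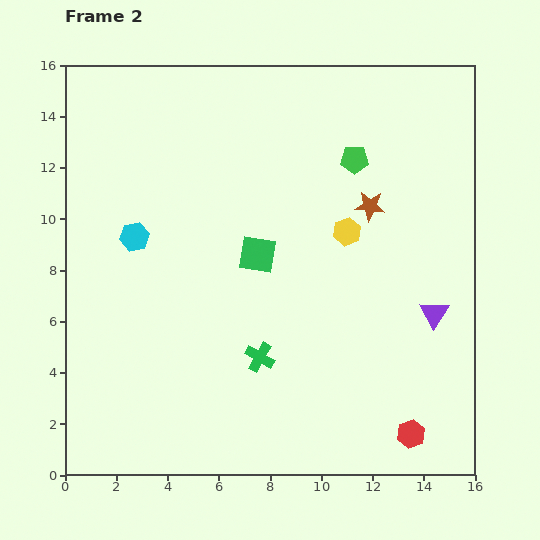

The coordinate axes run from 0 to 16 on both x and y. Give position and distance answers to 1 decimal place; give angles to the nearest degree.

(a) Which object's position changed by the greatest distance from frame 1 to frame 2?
the green square

(moved 6.1; next 5.2)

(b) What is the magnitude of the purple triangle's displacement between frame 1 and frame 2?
1.9

The purple triangle moved from (13.5, 4.6) to (14.4, 6.3), a distance of √(0.9² + 1.7²) ≈ 1.9.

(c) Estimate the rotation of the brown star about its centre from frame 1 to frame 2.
27° clockwise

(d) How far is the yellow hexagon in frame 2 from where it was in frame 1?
0.8

The yellow hexagon moved from (10.3, 9.2) to (11.0, 9.5), a distance of √(0.7² + 0.3²) ≈ 0.8.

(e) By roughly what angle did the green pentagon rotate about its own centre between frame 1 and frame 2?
19° counter-clockwise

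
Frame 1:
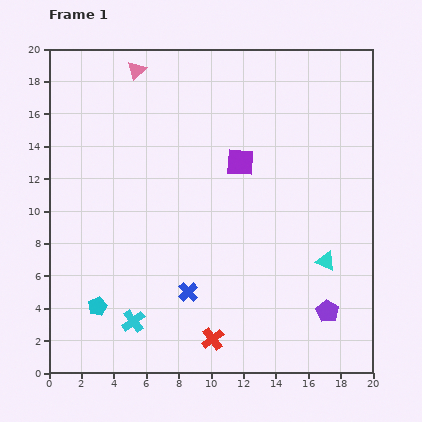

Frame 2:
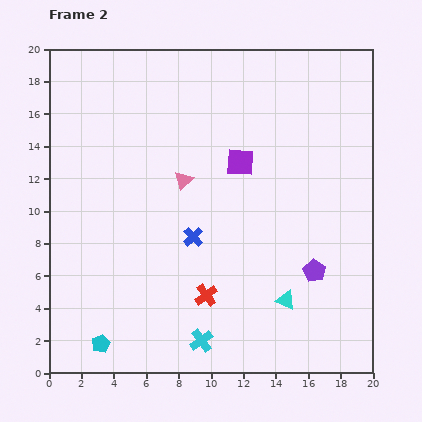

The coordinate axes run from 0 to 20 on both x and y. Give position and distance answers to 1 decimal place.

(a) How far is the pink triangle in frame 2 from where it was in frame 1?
7.4

The pink triangle moved from (5.4, 18.7) to (8.3, 11.9), a distance of √(2.9² + 6.8²) ≈ 7.4.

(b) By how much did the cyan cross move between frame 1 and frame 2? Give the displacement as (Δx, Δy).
(4.2, -1.2)

The cyan cross was at (5.2, 3.2) in frame 1 and (9.4, 2.0) in frame 2.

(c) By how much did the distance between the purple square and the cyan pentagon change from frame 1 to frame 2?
+1.6

Distance in frame 1: 12.5. Distance in frame 2: 14.1.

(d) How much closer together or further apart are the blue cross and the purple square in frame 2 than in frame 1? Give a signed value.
-3.2

Distance in frame 1: 8.6. Distance in frame 2: 5.4.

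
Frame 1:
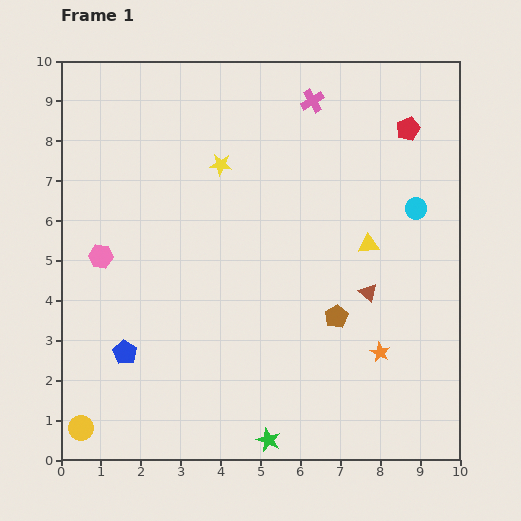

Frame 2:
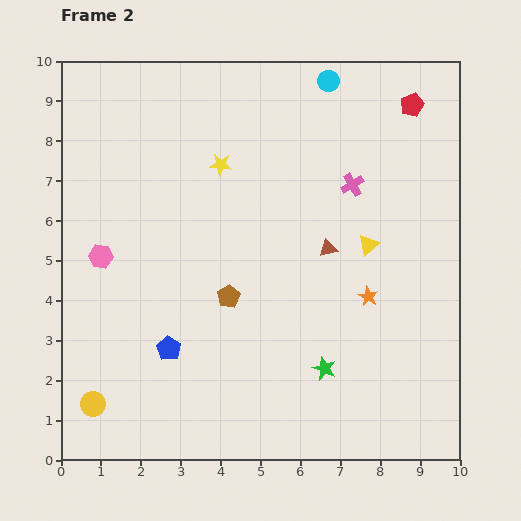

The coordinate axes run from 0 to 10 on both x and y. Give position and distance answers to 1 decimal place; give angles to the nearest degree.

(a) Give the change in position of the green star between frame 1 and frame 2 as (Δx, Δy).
(1.4, 1.8)

The green star was at (5.2, 0.5) in frame 1 and (6.6, 2.3) in frame 2.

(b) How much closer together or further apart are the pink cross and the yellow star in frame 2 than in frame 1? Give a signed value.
+0.5

Distance in frame 1: 2.8. Distance in frame 2: 3.3.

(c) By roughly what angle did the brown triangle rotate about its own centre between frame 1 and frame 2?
54° counter-clockwise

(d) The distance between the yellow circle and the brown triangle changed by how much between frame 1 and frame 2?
-0.9

Distance in frame 1: 8.0. Distance in frame 2: 7.1.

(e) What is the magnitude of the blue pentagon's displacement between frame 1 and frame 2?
1.1

The blue pentagon moved from (1.6, 2.7) to (2.7, 2.8), a distance of √(1.1² + 0.1²) ≈ 1.1.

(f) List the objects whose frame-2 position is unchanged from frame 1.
the yellow triangle, the pink hexagon, the yellow star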